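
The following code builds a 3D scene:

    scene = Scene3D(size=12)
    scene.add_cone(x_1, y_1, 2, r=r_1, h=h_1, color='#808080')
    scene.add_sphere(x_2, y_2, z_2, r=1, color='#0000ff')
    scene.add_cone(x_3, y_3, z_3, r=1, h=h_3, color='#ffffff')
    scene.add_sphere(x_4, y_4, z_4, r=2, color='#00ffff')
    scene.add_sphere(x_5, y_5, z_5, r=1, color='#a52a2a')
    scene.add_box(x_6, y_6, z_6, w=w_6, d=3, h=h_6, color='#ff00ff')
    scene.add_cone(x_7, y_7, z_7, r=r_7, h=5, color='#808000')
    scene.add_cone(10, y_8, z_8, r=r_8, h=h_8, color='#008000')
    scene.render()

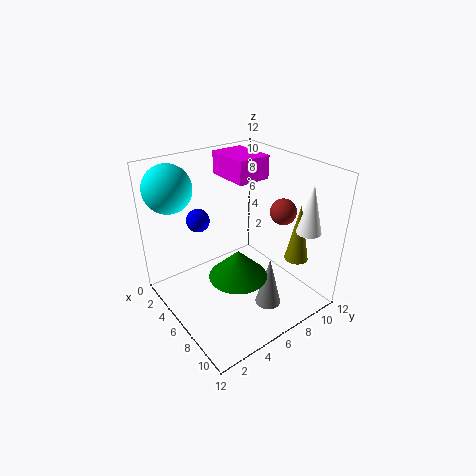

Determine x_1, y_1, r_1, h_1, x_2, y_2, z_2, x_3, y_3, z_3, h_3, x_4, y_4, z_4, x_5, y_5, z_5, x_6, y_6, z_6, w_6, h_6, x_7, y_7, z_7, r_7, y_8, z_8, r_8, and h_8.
x_1 = 10
y_1 = 6
r_1 = 1
h_1 = 4
x_2 = 3
y_2 = 4
z_2 = 7
x_3 = 10
y_3 = 10
z_3 = 7
h_3 = 4
x_4 = 2
y_4 = 2
z_4 = 10
x_5 = 9
y_5 = 8
z_5 = 9
x_6 = 1
y_6 = 7
z_6 = 10
w_6 = 4
h_6 = 2
x_7 = 9
y_7 = 10
z_7 = 4
r_7 = 1
y_8 = 3
z_8 = 6
r_8 = 2
h_8 = 2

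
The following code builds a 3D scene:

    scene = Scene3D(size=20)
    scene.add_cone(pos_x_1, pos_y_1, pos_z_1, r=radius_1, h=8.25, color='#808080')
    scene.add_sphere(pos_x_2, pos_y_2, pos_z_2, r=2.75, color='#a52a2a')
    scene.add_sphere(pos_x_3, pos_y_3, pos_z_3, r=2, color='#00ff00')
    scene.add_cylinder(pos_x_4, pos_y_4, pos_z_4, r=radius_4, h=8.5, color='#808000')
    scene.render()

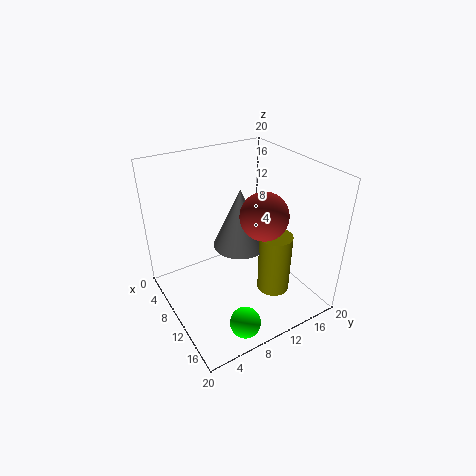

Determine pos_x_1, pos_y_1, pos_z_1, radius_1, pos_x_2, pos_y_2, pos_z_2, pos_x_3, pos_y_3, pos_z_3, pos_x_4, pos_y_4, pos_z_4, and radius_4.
pos_x_1 = 9.75
pos_y_1 = 10.5
pos_z_1 = 8.75
radius_1 = 3.75
pos_x_2 = 16.75
pos_y_2 = 9.25
pos_z_2 = 16.75
pos_x_3 = 17.5
pos_y_3 = 6.5
pos_z_3 = 2.25
pos_x_4 = 14
pos_y_4 = 13.5
pos_z_4 = 2.75
radius_4 = 2.25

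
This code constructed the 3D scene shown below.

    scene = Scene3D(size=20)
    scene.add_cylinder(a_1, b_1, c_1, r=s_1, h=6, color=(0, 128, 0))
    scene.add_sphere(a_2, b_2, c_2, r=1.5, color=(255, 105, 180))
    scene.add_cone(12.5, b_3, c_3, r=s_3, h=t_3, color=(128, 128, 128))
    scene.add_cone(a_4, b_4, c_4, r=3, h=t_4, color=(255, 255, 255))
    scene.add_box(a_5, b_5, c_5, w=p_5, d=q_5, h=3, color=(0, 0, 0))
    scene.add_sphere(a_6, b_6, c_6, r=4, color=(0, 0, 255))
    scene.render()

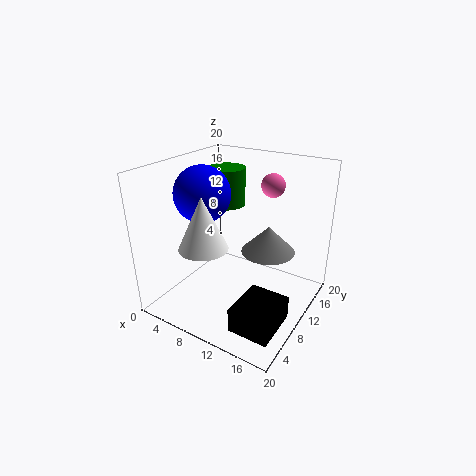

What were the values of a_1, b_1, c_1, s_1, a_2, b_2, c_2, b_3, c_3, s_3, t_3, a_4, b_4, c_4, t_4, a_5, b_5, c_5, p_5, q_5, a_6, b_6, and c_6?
a_1 = 3.5
b_1 = 17
c_1 = 11.5
s_1 = 3
a_2 = 14.5
b_2 = 11
c_2 = 18
b_3 = 14.5
c_3 = 6.5
s_3 = 4
t_3 = 4
a_4 = 9.5
b_4 = 3
c_4 = 11.5
t_4 = 6.5
a_5 = 14.5
b_5 = 0.5
c_5 = 3
p_5 = 5
q_5 = 6
a_6 = 4.5
b_6 = 9.5
c_6 = 15.5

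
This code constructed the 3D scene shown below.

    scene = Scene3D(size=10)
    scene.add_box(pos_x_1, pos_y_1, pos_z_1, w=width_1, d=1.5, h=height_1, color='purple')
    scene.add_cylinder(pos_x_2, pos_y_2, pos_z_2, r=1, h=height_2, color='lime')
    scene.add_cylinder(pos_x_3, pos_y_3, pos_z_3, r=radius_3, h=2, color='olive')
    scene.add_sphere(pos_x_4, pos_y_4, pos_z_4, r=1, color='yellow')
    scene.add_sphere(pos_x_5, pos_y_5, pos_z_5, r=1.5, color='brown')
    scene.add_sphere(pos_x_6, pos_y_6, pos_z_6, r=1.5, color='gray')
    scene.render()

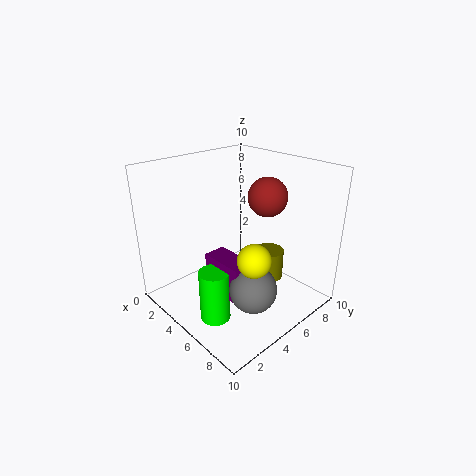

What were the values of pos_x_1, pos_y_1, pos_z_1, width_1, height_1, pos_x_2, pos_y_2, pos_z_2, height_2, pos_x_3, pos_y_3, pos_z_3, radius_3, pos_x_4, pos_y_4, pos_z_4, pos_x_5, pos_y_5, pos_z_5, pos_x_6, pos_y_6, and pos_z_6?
pos_x_1 = 4.5, pos_y_1 = 2.5, pos_z_1 = 2, width_1 = 3, height_1 = 2.5, pos_x_2 = 6, pos_y_2 = 2, pos_z_2 = 0.5, height_2 = 3.5, pos_x_3 = 7, pos_y_3 = 6, pos_z_3 = 2.5, radius_3 = 1, pos_x_4 = 8.5, pos_y_4 = 3, pos_z_4 = 5.5, pos_x_5 = 4.5, pos_y_5 = 8.5, pos_z_5 = 7, pos_x_6 = 8, pos_y_6 = 3.5, pos_z_6 = 3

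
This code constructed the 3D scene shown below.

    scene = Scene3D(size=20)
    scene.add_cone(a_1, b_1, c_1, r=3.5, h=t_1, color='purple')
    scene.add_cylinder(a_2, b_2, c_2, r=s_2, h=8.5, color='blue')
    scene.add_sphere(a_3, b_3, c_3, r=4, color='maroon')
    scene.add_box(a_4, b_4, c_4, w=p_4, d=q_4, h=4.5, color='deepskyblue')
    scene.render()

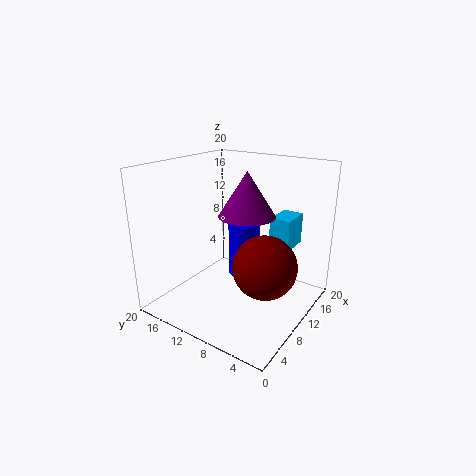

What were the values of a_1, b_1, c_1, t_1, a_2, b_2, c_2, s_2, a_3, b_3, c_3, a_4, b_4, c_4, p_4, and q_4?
a_1 = 7.5, b_1 = 7, c_1 = 14.5, t_1 = 5.5, a_2 = 15.5, b_2 = 12.5, c_2 = 1.5, s_2 = 2.5, a_3 = 7, b_3 = 4, c_3 = 8.5, a_4 = 13.5, b_4 = 4, c_4 = 8, p_4 = 4.5, q_4 = 3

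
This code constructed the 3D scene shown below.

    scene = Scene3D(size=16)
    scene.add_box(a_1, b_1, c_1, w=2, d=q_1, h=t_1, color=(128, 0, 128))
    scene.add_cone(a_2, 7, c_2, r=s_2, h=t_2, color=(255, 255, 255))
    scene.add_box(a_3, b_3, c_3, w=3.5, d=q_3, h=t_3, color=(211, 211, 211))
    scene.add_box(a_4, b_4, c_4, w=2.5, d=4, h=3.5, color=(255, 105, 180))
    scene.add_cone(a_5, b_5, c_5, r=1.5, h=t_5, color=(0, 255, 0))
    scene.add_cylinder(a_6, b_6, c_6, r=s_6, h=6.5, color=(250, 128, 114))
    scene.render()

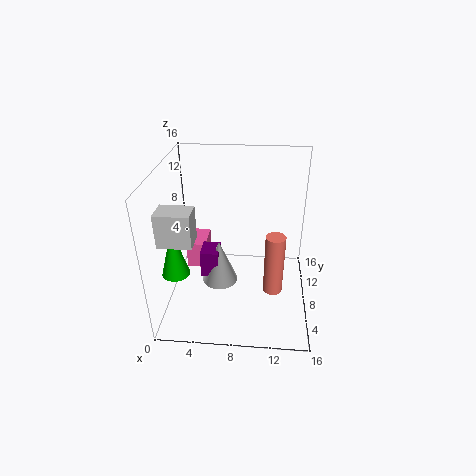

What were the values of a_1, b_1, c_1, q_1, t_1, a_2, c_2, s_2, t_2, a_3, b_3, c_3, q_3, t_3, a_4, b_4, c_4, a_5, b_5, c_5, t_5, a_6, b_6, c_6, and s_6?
a_1 = 4, b_1 = 6, c_1 = 4, q_1 = 2.5, t_1 = 3, a_2 = 6, c_2 = 3, s_2 = 2, t_2 = 5, a_3 = 0.5, b_3 = 3, c_3 = 9.5, q_3 = 2.5, t_3 = 3.5, a_4 = 1, b_4 = 11.5, c_4 = 1, a_5 = 1.5, b_5 = 5, c_5 = 5, t_5 = 5.5, a_6 = 12, b_6 = 4.5, c_6 = 4, s_6 = 1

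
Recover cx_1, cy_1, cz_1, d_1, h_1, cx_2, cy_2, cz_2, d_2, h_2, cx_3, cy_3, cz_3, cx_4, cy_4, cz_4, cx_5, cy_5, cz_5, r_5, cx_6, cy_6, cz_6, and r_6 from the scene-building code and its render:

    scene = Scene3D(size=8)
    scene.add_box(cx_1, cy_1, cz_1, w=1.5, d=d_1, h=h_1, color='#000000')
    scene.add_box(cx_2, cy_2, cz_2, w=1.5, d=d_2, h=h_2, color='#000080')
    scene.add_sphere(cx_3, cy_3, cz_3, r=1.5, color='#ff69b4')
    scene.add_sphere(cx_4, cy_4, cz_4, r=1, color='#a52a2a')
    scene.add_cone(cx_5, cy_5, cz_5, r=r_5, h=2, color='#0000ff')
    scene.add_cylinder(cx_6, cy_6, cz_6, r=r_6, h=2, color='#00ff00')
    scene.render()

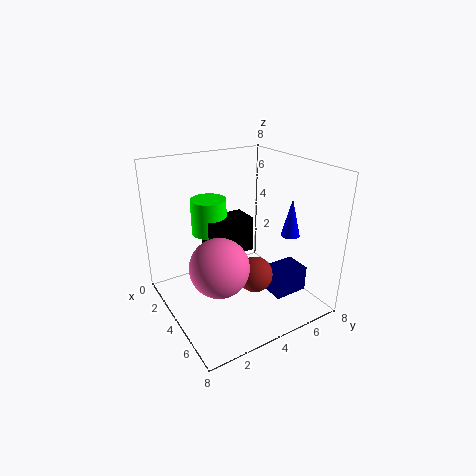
cx_1 = 2.5
cy_1 = 2.5
cz_1 = 3
d_1 = 2.5
h_1 = 2
cx_2 = 4.5
cy_2 = 5.5
cz_2 = 0.5
d_2 = 2
h_2 = 1.5
cx_3 = 5.5
cy_3 = 2
cz_3 = 3.5
cx_4 = 5
cy_4 = 4.5
cz_4 = 2
cx_5 = 6
cy_5 = 6
cz_5 = 4.5
r_5 = 0.5
cx_6 = 2.5
cy_6 = 3
cz_6 = 4
r_6 = 1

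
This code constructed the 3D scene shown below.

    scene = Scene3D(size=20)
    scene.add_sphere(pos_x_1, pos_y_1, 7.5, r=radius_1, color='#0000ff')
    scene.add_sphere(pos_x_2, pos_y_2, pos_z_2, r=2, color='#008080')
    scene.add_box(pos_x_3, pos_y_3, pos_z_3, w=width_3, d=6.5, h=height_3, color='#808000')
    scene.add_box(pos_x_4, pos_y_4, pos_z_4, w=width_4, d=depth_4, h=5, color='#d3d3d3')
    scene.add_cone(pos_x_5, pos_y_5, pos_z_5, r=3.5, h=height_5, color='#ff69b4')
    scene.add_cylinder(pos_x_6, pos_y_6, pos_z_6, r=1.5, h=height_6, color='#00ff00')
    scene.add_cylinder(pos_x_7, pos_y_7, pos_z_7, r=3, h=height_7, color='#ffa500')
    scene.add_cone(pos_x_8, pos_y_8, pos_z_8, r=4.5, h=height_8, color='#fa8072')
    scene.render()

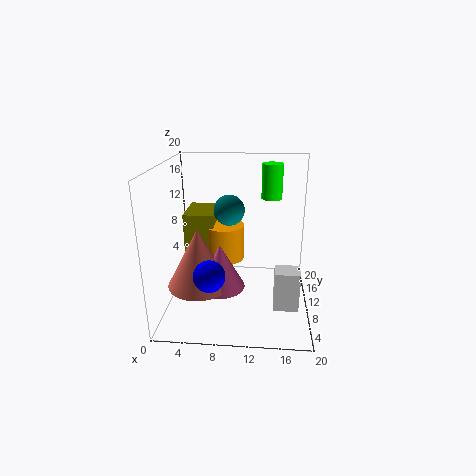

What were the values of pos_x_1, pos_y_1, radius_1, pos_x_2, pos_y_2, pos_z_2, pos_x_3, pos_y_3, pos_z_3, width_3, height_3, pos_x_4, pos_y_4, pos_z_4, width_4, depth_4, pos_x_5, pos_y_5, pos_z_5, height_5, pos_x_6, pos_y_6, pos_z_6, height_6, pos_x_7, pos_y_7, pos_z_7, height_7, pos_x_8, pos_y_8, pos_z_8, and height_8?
pos_x_1 = 7
pos_y_1 = 3.5
radius_1 = 2
pos_x_2 = 9
pos_y_2 = 8.5
pos_z_2 = 14.5
pos_x_3 = 1.5
pos_y_3 = 13
pos_z_3 = 5
width_3 = 4.5
height_3 = 7
pos_x_4 = 15
pos_y_4 = 2
pos_z_4 = 4
width_4 = 3
depth_4 = 2.5
pos_x_5 = 7.5
pos_y_5 = 9.5
pos_z_5 = 2.5
height_5 = 6.5
pos_x_6 = 14.5
pos_y_6 = 14.5
pos_z_6 = 14.5
height_6 = 5
pos_x_7 = 7.5
pos_y_7 = 15
pos_z_7 = 4.5
height_7 = 5.5
pos_x_8 = 4.5
pos_y_8 = 9
pos_z_8 = 3
height_8 = 8.5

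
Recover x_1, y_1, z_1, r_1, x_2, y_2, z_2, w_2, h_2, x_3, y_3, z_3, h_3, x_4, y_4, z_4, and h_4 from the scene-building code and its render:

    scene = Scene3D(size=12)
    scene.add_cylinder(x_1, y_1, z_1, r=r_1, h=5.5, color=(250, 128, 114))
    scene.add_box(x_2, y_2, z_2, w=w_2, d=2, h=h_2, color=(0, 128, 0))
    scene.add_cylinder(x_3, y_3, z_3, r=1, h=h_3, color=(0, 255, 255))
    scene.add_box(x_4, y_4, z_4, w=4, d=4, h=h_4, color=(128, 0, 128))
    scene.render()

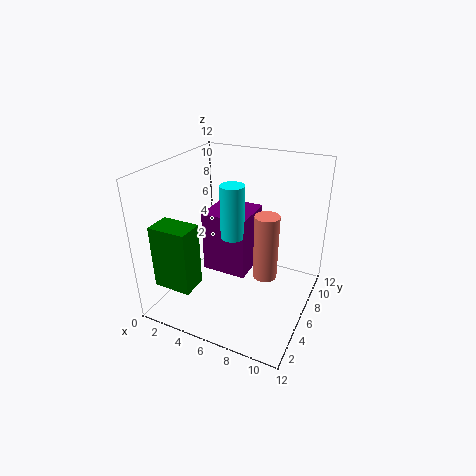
x_1 = 8.5
y_1 = 6
z_1 = 3
r_1 = 1
x_2 = 1.5
y_2 = 0.5
z_2 = 3.5
w_2 = 3
h_2 = 5
x_3 = 5.5
y_3 = 6
z_3 = 6
h_3 = 4.5
x_4 = 2.5
y_4 = 6
z_4 = 2
h_4 = 5.5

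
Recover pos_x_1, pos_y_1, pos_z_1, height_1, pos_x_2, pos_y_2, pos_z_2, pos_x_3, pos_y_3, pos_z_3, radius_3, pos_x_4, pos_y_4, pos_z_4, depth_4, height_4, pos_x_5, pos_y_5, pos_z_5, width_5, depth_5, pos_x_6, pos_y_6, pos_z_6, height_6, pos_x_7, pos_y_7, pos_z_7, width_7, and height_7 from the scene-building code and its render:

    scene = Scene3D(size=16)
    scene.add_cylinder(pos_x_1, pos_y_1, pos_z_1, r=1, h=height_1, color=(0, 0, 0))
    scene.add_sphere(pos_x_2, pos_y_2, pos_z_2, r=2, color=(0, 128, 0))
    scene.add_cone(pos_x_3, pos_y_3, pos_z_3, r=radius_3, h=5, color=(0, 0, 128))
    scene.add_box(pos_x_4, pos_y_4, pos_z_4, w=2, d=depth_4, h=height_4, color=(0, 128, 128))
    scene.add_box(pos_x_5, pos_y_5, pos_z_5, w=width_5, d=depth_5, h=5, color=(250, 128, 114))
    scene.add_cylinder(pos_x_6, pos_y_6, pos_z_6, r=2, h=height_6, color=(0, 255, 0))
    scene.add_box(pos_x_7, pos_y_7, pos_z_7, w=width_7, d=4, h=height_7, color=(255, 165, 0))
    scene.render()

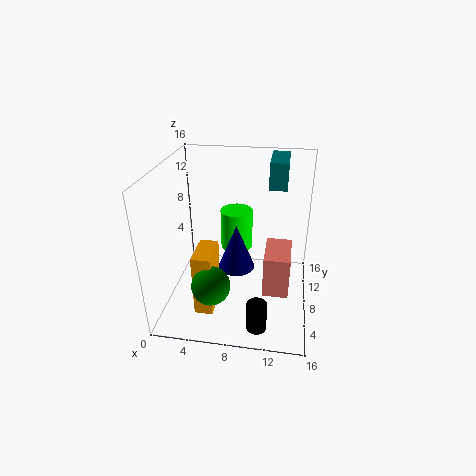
pos_x_1 = 11; pos_y_1 = 1; pos_z_1 = 2; height_1 = 3; pos_x_2 = 6; pos_y_2 = 3; pos_z_2 = 5; pos_x_3 = 8; pos_y_3 = 7; pos_z_3 = 5; radius_3 = 2; pos_x_4 = 11; pos_y_4 = 10; pos_z_4 = 13; depth_4 = 5; height_4 = 3; pos_x_5 = 11; pos_y_5 = 7; pos_z_5 = 1; width_5 = 3; depth_5 = 5; pos_x_6 = 7; pos_y_6 = 13; pos_z_6 = 4; height_6 = 5; pos_x_7 = 4; pos_y_7 = 3; pos_z_7 = 1; width_7 = 2; height_7 = 7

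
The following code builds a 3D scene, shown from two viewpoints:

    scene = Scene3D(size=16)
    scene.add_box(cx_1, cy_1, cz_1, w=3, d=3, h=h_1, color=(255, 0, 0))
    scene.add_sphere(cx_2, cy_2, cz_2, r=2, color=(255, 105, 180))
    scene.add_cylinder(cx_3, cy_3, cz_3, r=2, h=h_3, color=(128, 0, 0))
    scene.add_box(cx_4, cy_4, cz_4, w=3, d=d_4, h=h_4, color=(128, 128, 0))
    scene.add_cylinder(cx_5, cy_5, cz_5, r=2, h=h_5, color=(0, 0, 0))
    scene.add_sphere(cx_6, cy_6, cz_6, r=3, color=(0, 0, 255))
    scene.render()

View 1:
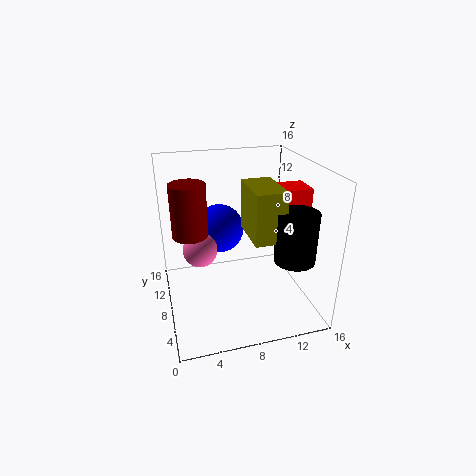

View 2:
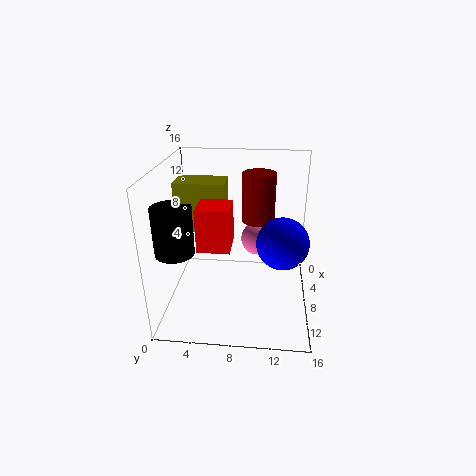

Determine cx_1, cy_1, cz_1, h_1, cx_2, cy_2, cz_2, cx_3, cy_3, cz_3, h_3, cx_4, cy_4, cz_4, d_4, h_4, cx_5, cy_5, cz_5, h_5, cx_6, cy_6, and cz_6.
cx_1 = 12
cy_1 = 5
cz_1 = 10
h_1 = 4
cx_2 = 4
cy_2 = 10
cz_2 = 6
cx_3 = 3
cy_3 = 10
cz_3 = 8
h_3 = 6
cx_4 = 8
cy_4 = 2
cz_4 = 10
d_4 = 5
h_4 = 5
cx_5 = 12
cy_5 = 2
cz_5 = 8
h_5 = 5
cx_6 = 7
cy_6 = 13
cz_6 = 7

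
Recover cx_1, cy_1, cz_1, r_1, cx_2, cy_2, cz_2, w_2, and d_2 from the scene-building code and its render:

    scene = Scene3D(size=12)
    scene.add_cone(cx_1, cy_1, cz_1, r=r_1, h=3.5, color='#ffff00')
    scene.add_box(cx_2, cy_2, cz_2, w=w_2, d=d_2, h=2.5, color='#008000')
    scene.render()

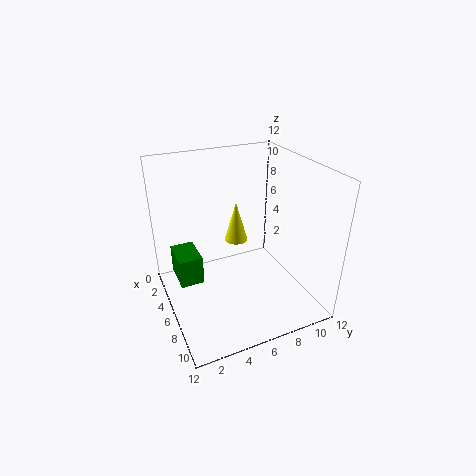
cx_1 = 4.5, cy_1 = 6.5, cz_1 = 5, r_1 = 1, cx_2 = 2.5, cy_2 = 1, cz_2 = 2, w_2 = 3, d_2 = 2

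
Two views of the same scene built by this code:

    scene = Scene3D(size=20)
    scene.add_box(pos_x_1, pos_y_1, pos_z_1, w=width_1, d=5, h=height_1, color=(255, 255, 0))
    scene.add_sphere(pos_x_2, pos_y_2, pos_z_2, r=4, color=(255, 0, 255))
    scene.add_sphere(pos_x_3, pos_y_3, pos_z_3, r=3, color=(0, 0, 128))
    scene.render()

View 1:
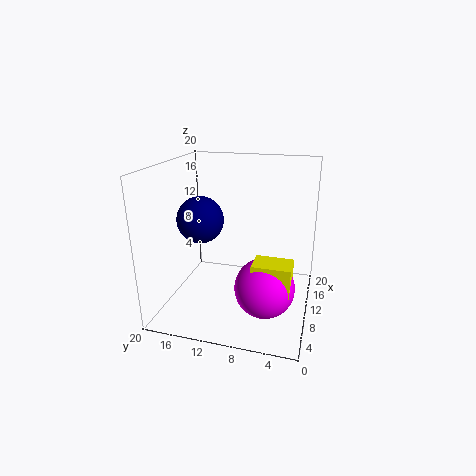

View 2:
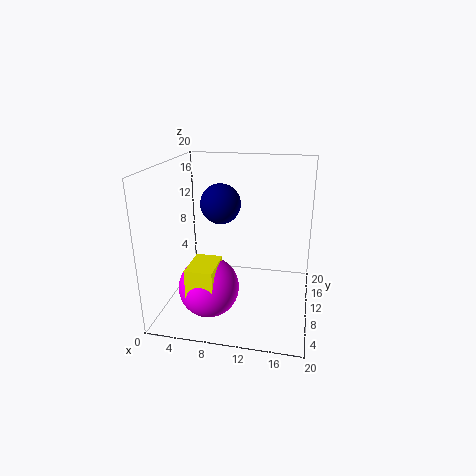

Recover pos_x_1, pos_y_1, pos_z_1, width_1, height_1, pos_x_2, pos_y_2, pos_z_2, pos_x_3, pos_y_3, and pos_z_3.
pos_x_1 = 5, pos_y_1 = 2, pos_z_1 = 4.5, width_1 = 3.5, height_1 = 4, pos_x_2 = 7, pos_y_2 = 5.5, pos_z_2 = 4.5, pos_x_3 = 6.5, pos_y_3 = 14, pos_z_3 = 13.5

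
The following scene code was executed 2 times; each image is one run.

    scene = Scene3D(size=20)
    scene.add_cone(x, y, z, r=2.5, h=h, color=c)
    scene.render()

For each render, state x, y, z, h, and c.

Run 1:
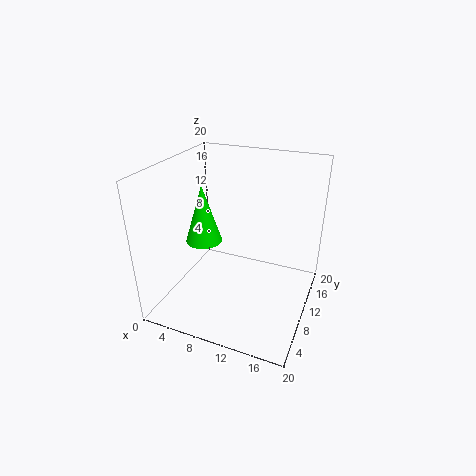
x = 5.5, y = 8.5, z = 9.5, h = 8, c = 'lime'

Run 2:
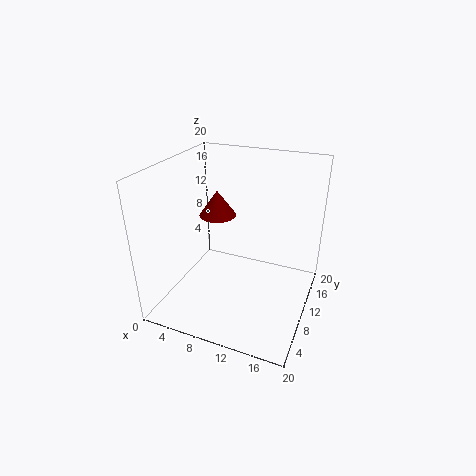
x = 7, y = 10, z = 13, h = 3.5, c = 'maroon'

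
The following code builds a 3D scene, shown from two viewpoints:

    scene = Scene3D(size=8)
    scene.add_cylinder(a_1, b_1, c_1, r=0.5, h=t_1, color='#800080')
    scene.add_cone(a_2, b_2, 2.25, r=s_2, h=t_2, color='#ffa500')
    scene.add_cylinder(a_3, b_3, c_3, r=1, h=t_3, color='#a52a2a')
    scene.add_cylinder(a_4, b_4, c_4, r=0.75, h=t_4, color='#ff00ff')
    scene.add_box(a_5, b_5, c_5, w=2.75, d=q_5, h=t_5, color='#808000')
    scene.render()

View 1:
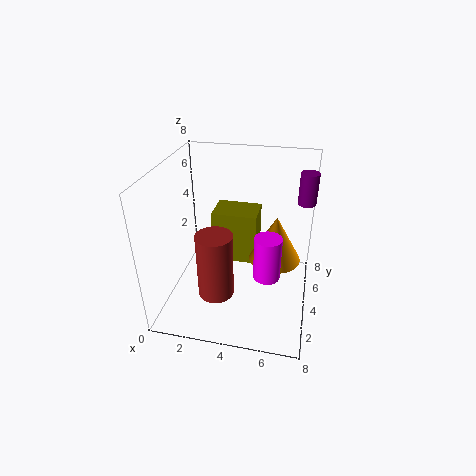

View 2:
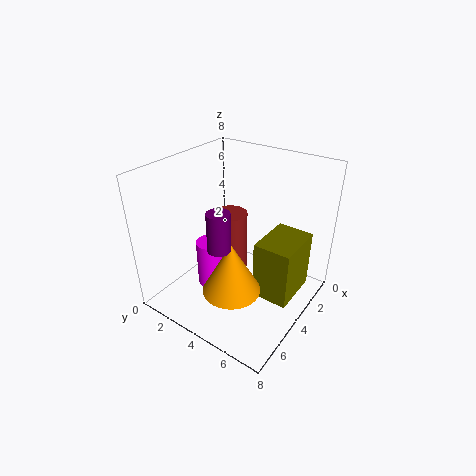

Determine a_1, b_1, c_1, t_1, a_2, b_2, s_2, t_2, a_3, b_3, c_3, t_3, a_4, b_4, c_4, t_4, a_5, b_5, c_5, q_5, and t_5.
a_1 = 7.5; b_1 = 5.5; c_1 = 5.75; t_1 = 1.75; a_2 = 6; b_2 = 5; s_2 = 1.5; t_2 = 2.75; a_3 = 3; b_3 = 2.75; c_3 = 1; t_3 = 3.75; a_4 = 5.75; b_4 = 3.5; c_4 = 2; t_4 = 2.5; a_5 = 2; b_5 = 5.5; c_5 = 1.25; q_5 = 2; t_5 = 3.25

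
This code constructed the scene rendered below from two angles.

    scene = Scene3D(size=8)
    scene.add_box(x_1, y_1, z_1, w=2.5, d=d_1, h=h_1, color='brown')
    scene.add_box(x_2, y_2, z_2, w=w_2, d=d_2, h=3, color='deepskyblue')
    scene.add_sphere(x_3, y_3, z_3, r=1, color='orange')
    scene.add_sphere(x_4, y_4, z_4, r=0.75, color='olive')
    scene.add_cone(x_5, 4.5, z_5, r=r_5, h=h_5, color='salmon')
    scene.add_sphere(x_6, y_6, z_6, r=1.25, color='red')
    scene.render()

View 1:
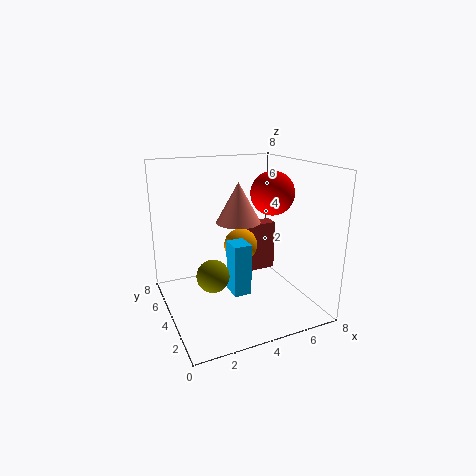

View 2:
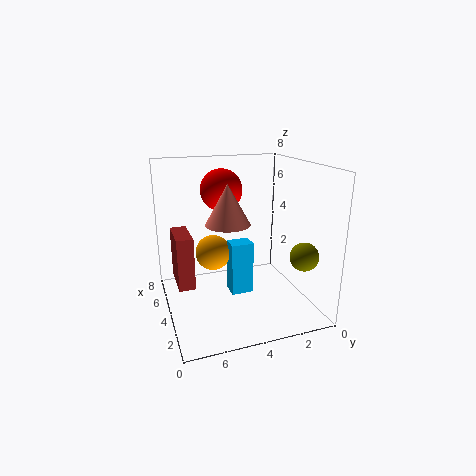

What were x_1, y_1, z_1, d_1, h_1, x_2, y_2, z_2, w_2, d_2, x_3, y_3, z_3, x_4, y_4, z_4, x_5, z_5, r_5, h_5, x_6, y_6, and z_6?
x_1 = 5.25; y_1 = 6.25; z_1 = 0.5; d_1 = 1; h_1 = 3.25; x_2 = 3.5; y_2 = 3.25; z_2 = 0.75; w_2 = 1; d_2 = 1.25; x_3 = 4.75; y_3 = 5.25; z_3 = 3; x_4 = 1.5; y_4 = 1.25; z_4 = 3.5; x_5 = 4.25; z_5 = 4.75; r_5 = 1.25; h_5 = 2.25; x_6 = 6.25; y_6 = 4.25; z_6 = 6.25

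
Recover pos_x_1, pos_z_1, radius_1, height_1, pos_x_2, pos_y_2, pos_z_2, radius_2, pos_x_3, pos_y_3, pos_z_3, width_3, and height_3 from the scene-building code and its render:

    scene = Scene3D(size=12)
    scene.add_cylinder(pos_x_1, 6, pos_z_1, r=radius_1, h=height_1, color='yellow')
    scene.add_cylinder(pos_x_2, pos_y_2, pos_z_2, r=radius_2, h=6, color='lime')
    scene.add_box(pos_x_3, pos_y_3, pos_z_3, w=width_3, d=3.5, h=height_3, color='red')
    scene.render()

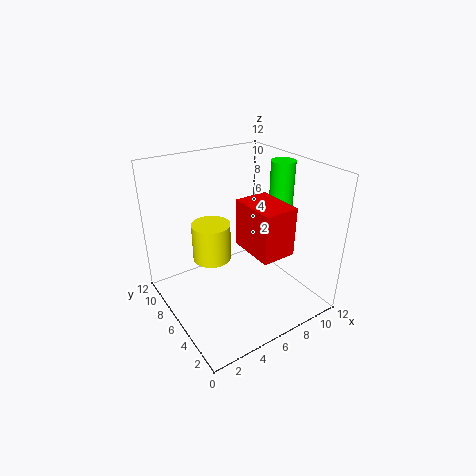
pos_x_1 = 3.5
pos_z_1 = 5
radius_1 = 1.5
height_1 = 3
pos_x_2 = 10
pos_y_2 = 5.5
pos_z_2 = 6
radius_2 = 1
pos_x_3 = 4.5
pos_y_3 = 0.5
pos_z_3 = 7
width_3 = 2.5
height_3 = 3.5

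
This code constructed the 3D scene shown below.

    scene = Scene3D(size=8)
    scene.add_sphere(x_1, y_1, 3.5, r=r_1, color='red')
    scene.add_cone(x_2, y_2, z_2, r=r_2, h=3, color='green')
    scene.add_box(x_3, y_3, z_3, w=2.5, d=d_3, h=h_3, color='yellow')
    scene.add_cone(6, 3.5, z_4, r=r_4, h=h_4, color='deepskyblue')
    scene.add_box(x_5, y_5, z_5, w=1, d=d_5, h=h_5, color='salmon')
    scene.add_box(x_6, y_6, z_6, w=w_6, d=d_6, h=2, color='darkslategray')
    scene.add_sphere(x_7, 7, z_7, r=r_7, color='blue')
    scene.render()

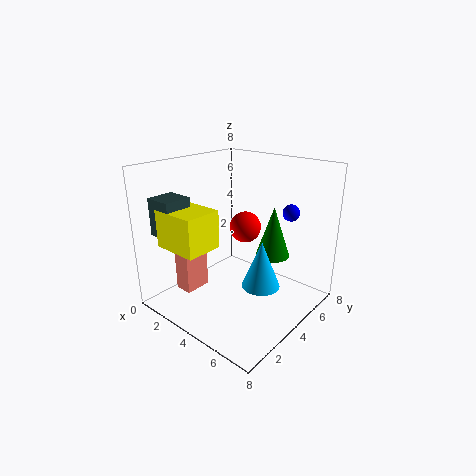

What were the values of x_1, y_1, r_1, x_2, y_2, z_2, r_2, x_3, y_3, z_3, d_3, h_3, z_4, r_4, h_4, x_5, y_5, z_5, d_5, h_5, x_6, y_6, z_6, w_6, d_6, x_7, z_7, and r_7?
x_1 = 2.5, y_1 = 6.5, r_1 = 1, x_2 = 5, y_2 = 6, z_2 = 2.5, r_2 = 1, x_3 = 1.5, y_3 = 0.5, z_3 = 4, d_3 = 2, h_3 = 2, z_4 = 2, r_4 = 1, h_4 = 2.5, x_5 = 1.5, y_5 = 1.5, z_5 = 1, d_5 = 1.5, h_5 = 3, x_6 = 1, y_6 = 0.5, z_6 = 4.5, w_6 = 1.5, d_6 = 1.5, x_7 = 5.5, z_7 = 5, r_7 = 0.5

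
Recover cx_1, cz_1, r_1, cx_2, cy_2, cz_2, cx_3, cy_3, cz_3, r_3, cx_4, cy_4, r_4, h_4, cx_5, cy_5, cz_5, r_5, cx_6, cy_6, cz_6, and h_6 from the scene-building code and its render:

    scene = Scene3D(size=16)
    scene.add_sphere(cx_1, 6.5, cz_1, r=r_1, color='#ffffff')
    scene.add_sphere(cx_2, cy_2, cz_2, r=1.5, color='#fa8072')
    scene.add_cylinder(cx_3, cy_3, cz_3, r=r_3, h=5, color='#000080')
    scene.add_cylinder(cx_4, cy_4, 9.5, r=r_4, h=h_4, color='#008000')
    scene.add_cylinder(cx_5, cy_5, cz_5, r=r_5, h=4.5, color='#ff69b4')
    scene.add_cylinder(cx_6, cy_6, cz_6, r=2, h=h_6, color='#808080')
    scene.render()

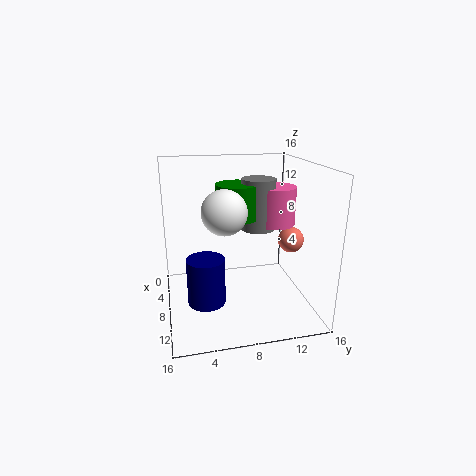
cx_1 = 8; cz_1 = 11; r_1 = 2.5; cx_2 = 7.5; cy_2 = 14.5; cz_2 = 7; cx_3 = 10.5; cy_3 = 4; cz_3 = 2; r_3 = 2; cx_4 = 5.5; cy_4 = 8.5; r_4 = 2.5; h_4 = 4; cx_5 = 5.5; cy_5 = 13; cz_5 = 8.5; r_5 = 2.5; cx_6 = 5.5; cy_6 = 11; cz_6 = 8; h_6 = 6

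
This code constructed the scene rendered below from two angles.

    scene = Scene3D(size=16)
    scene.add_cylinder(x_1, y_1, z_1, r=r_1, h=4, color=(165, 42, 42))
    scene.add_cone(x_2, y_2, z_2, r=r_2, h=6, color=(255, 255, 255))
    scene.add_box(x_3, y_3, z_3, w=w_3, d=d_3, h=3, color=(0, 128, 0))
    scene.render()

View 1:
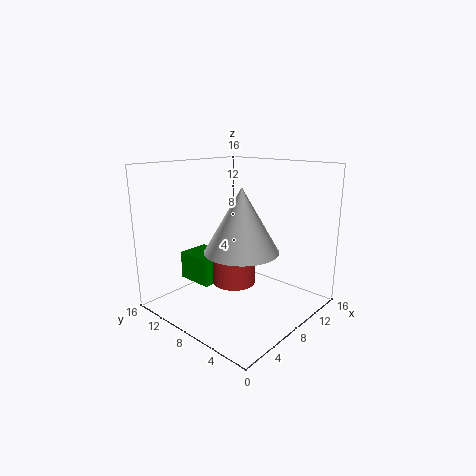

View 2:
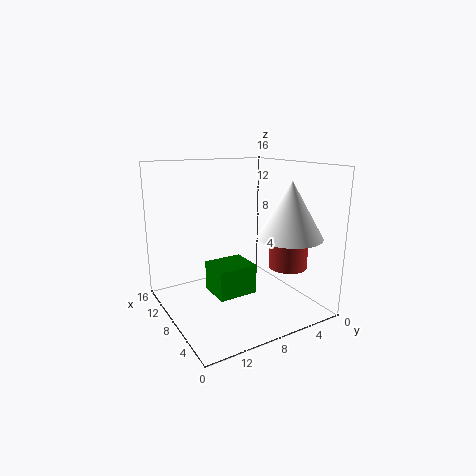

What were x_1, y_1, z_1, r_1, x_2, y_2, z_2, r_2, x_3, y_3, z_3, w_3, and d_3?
x_1 = 3.5
y_1 = 4.5
z_1 = 5.5
r_1 = 2
x_2 = 4
y_2 = 4
z_2 = 8.5
r_2 = 3.5
x_3 = 3.5
y_3 = 8.5
z_3 = 3.5
w_3 = 3.5
d_3 = 4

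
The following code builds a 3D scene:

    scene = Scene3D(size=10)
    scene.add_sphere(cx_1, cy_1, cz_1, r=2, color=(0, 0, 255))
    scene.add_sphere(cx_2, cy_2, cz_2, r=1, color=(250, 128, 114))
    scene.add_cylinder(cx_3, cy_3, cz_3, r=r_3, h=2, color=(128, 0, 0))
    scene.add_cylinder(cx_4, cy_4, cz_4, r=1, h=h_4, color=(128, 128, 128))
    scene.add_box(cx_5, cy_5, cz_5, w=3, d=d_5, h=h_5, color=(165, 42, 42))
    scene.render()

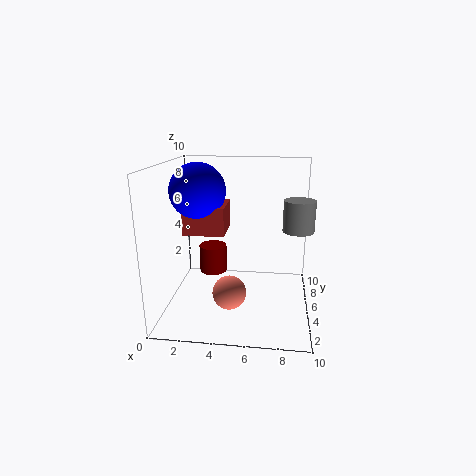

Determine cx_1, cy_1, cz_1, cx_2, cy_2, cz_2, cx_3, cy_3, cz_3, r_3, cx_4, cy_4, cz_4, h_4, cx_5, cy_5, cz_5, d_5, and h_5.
cx_1 = 2; cy_1 = 6; cz_1 = 8; cx_2 = 5; cy_2 = 1; cz_2 = 3; cx_3 = 3; cy_3 = 6; cz_3 = 2; r_3 = 1; cx_4 = 9; cy_4 = 4; cz_4 = 6; h_4 = 2; cx_5 = 1; cy_5 = 5; cz_5 = 5; d_5 = 3; h_5 = 2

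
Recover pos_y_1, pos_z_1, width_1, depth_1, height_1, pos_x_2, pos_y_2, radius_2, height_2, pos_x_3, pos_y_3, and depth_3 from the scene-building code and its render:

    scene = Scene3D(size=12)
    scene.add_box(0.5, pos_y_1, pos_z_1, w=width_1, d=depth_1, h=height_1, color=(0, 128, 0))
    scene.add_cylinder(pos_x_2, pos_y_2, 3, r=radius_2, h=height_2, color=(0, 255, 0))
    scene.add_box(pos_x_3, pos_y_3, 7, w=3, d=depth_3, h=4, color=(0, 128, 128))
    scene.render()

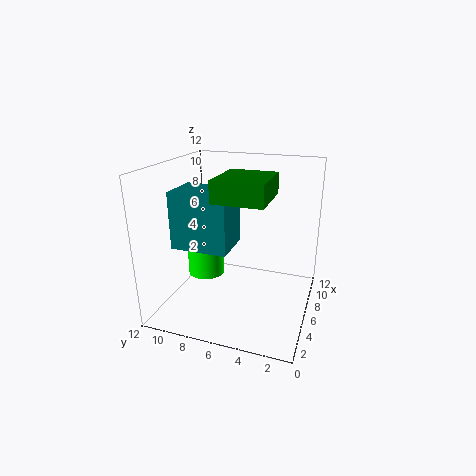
pos_y_1 = 2.5
pos_z_1 = 10.5
width_1 = 4
depth_1 = 3.5
height_1 = 1.5
pos_x_2 = 5
pos_y_2 = 8.5
radius_2 = 1.5
height_2 = 2.5
pos_x_3 = 0.5
pos_y_3 = 5
depth_3 = 4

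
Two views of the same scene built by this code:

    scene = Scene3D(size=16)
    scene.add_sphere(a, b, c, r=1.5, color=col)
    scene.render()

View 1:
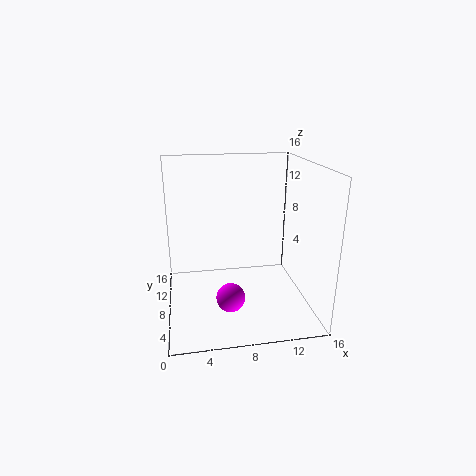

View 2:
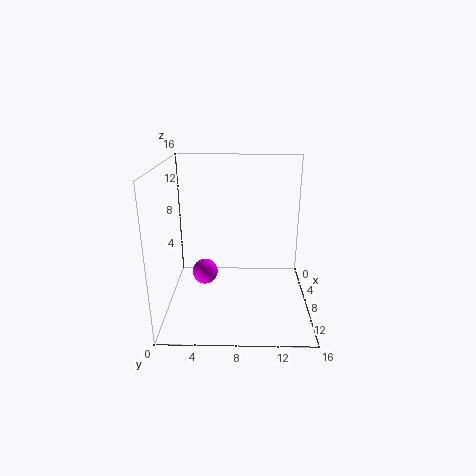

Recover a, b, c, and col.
a = 6.5
b = 4
c = 3
col = 'magenta'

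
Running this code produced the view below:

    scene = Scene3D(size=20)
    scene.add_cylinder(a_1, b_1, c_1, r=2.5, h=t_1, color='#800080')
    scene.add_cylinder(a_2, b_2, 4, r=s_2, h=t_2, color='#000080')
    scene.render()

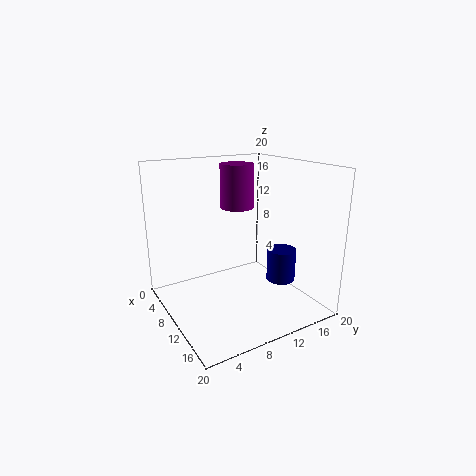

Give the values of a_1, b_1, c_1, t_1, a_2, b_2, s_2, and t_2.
a_1 = 5.5
b_1 = 12.5
c_1 = 13
t_1 = 6.5
a_2 = 13.5
b_2 = 15
s_2 = 2
t_2 = 4.5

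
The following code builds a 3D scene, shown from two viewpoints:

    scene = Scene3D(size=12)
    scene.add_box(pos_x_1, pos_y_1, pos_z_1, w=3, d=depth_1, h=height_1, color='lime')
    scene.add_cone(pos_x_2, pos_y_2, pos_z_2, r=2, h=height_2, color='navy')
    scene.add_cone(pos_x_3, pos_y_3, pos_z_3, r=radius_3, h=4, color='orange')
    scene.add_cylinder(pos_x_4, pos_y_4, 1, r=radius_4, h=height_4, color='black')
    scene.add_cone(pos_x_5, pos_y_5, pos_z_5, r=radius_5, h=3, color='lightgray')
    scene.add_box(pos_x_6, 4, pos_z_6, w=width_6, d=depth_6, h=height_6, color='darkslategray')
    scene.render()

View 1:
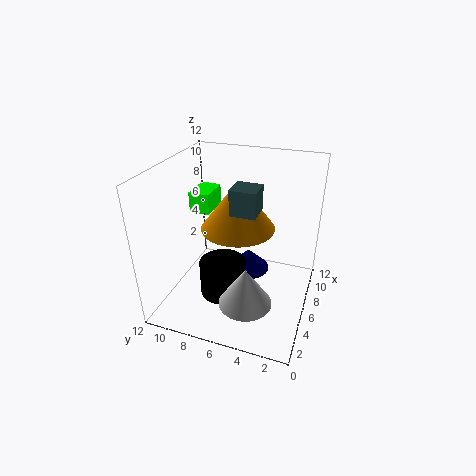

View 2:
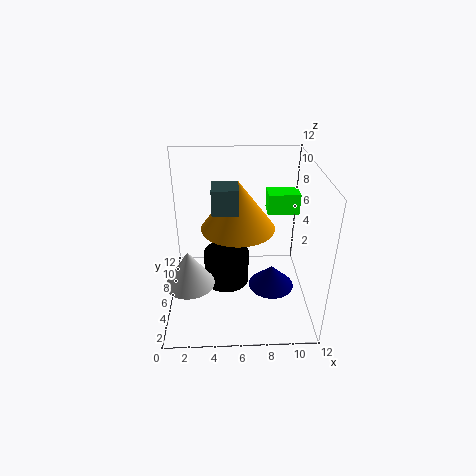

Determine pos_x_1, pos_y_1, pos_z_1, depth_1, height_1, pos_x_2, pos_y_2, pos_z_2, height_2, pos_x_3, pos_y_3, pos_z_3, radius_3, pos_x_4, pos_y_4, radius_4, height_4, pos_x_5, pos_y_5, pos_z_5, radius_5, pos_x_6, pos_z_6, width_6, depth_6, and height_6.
pos_x_1 = 9; pos_y_1 = 10; pos_z_1 = 6; depth_1 = 2; height_1 = 2; pos_x_2 = 9; pos_y_2 = 6; pos_z_2 = 1; height_2 = 2; pos_x_3 = 6; pos_y_3 = 6; pos_z_3 = 7; radius_3 = 3; pos_x_4 = 5; pos_y_4 = 7; radius_4 = 2; height_4 = 3; pos_x_5 = 2; pos_y_5 = 4; pos_z_5 = 3; radius_5 = 2; pos_x_6 = 4; pos_z_6 = 9; width_6 = 2; depth_6 = 2; height_6 = 2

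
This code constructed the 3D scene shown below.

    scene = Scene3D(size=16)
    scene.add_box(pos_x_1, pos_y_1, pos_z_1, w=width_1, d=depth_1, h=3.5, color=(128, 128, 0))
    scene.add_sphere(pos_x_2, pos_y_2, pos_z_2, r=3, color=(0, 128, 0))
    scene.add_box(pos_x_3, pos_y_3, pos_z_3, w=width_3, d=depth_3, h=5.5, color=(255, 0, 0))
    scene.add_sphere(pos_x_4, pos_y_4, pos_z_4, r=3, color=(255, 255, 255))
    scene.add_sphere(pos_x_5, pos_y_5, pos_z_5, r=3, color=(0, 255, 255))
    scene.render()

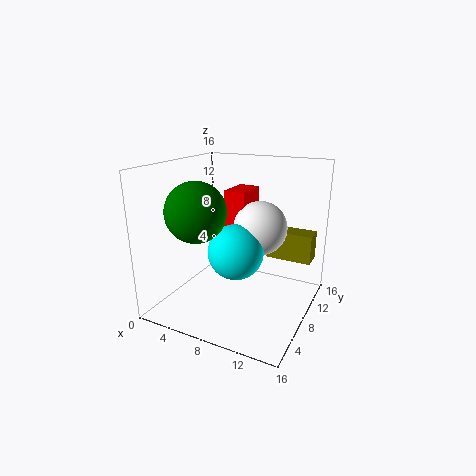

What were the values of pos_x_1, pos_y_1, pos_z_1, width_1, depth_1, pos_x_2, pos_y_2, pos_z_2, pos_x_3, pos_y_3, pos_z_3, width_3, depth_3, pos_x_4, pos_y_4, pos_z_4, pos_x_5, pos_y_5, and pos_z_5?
pos_x_1 = 9.5, pos_y_1 = 13, pos_z_1 = 4, width_1 = 5.5, depth_1 = 2.5, pos_x_2 = 6, pos_y_2 = 3, pos_z_2 = 12, pos_x_3 = 6, pos_y_3 = 8.5, pos_z_3 = 7.5, width_3 = 2.5, depth_3 = 4, pos_x_4 = 10, pos_y_4 = 9.5, pos_z_4 = 9, pos_x_5 = 8.5, pos_y_5 = 6.5, pos_z_5 = 7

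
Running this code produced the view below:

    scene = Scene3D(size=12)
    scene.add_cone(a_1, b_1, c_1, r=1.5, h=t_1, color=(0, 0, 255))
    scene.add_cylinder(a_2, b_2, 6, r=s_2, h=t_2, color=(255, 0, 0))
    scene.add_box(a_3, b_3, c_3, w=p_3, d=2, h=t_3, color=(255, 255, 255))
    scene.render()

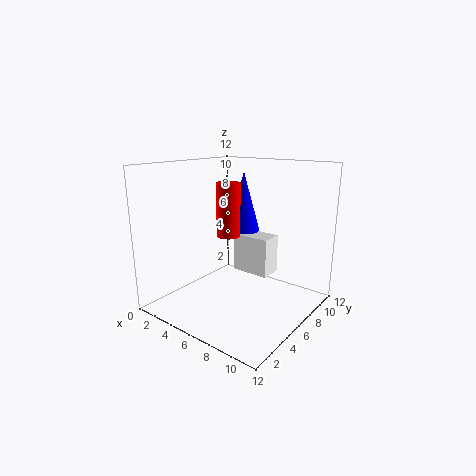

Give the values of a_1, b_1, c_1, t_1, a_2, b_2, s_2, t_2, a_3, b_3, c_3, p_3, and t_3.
a_1 = 4, b_1 = 9.5, c_1 = 5.5, t_1 = 5.5, a_2 = 5, b_2 = 6, s_2 = 1, t_2 = 4.5, a_3 = 4, b_3 = 8, c_3 = 2, p_3 = 3.5, t_3 = 3.5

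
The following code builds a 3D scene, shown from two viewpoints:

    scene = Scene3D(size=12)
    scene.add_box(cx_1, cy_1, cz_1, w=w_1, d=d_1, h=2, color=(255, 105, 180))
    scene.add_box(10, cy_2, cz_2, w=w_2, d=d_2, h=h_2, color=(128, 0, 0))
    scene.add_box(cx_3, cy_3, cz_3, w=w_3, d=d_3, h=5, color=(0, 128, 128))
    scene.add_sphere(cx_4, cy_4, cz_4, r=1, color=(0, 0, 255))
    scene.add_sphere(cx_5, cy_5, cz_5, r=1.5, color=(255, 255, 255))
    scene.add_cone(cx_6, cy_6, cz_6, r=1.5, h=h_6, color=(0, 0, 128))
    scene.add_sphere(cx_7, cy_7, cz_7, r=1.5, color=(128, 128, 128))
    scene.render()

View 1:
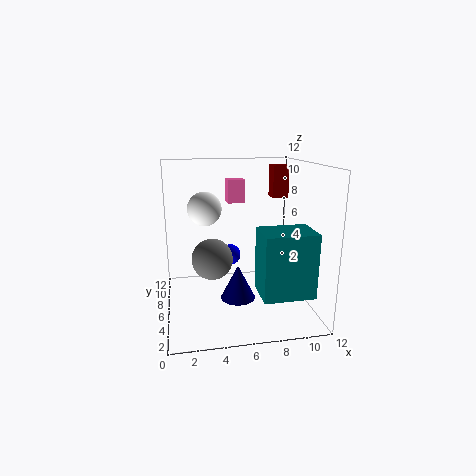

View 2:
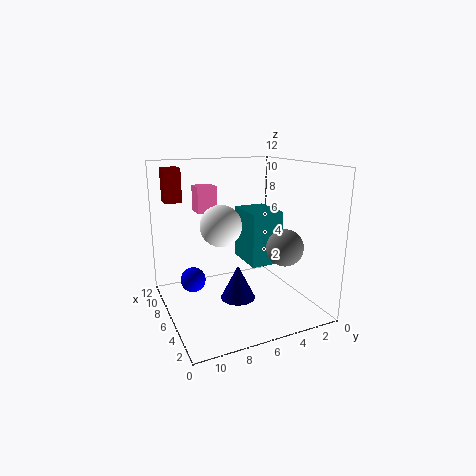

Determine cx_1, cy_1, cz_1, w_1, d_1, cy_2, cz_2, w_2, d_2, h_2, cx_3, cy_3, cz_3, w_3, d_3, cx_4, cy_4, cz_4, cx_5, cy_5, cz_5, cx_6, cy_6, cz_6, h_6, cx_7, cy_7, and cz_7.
cx_1 = 5.5
cy_1 = 8
cz_1 = 8.5
w_1 = 1.5
d_1 = 1.5
cy_2 = 9.5
cz_2 = 8.5
w_2 = 1.5
d_2 = 1.5
h_2 = 3
cx_3 = 7
cy_3 = 1
cz_3 = 2.5
w_3 = 4
d_3 = 3
cx_4 = 6
cy_4 = 10
cz_4 = 3
cx_5 = 3.5
cy_5 = 8.5
cz_5 = 8
cx_6 = 6
cy_6 = 6
cz_6 = 0.5
h_6 = 3
cx_7 = 3.5
cy_7 = 3
cz_7 = 5.5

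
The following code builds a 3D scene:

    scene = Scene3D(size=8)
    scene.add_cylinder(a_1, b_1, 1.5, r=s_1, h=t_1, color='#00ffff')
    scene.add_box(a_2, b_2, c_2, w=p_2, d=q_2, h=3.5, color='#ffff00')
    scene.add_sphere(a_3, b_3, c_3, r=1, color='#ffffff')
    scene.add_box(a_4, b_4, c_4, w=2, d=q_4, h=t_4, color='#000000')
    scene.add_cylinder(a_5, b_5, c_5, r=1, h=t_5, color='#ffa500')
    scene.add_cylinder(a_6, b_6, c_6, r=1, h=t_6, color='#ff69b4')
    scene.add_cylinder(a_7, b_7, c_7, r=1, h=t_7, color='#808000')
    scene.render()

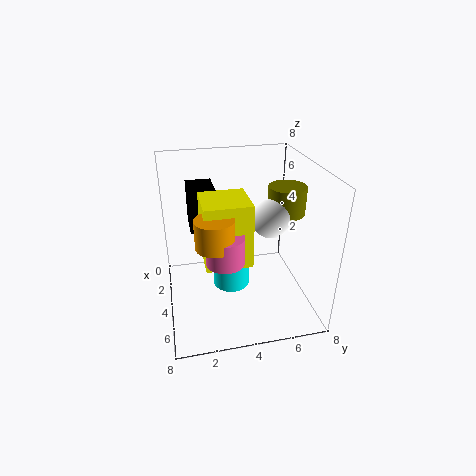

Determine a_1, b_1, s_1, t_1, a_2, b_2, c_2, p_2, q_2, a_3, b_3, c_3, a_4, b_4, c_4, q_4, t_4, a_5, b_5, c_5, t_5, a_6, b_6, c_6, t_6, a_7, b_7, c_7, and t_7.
a_1 = 4.5; b_1 = 3.5; s_1 = 1; t_1 = 1.5; a_2 = 3; b_2 = 2; c_2 = 3; p_2 = 2.5; q_2 = 2.5; a_3 = 5; b_3 = 5.5; c_3 = 5.5; a_4 = 1; b_4 = 1.5; c_4 = 4; q_4 = 1.5; t_4 = 2.5; a_5 = 5.5; b_5 = 2.5; c_5 = 4.5; t_5 = 1.5; a_6 = 5.5; b_6 = 3; c_6 = 3.5; t_6 = 1.5; a_7 = 4.5; b_7 = 6.5; c_7 = 5.5; t_7 = 1.5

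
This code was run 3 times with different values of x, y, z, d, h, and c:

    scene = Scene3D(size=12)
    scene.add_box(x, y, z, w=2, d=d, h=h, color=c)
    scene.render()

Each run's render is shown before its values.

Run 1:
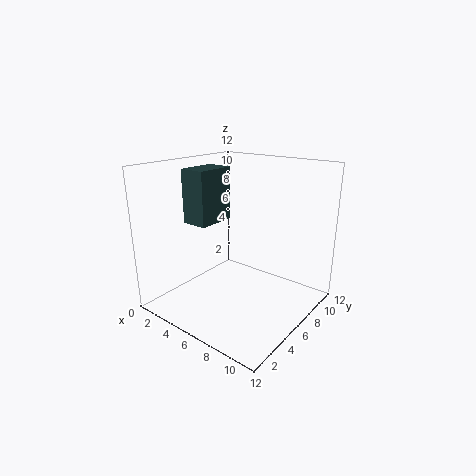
x = 4; y = 2; z = 8; d = 3; h = 4; c = 'darkslategray'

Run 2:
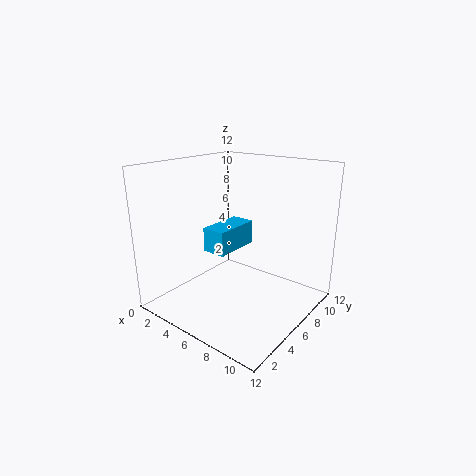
x = 4; y = 4; z = 5; d = 4; h = 2; c = 'deepskyblue'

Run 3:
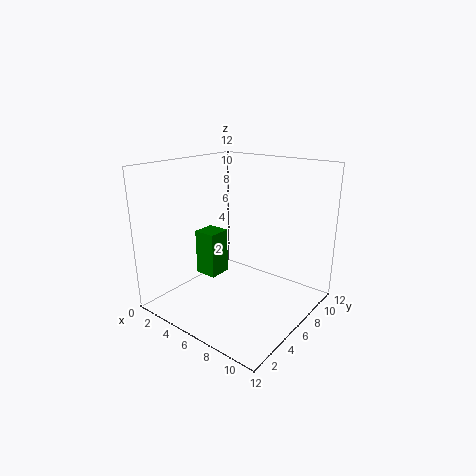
x = 2; y = 5; z = 2; d = 2; h = 4; c = 'green'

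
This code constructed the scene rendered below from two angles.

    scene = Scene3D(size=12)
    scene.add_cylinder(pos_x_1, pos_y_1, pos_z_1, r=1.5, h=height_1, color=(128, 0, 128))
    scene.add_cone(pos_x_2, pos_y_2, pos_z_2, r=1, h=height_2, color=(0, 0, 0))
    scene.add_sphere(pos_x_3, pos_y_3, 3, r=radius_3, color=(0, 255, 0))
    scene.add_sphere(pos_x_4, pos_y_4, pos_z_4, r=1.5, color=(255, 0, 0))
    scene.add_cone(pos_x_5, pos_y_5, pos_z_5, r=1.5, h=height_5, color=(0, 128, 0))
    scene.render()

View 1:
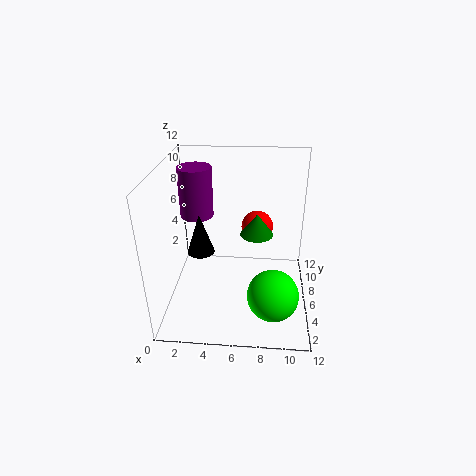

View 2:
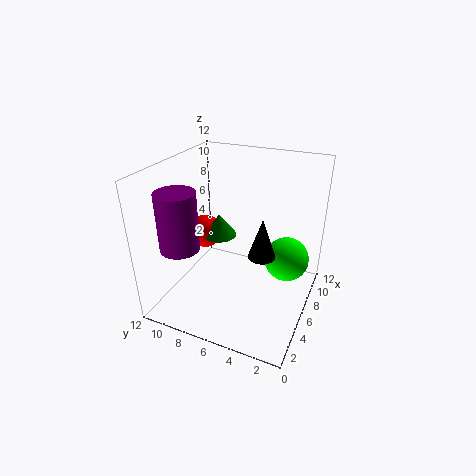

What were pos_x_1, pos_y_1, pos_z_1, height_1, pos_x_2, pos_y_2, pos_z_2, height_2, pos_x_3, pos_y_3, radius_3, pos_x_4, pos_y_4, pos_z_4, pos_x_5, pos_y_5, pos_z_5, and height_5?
pos_x_1 = 2, pos_y_1 = 9, pos_z_1 = 6.5, height_1 = 4.5, pos_x_2 = 3.5, pos_y_2 = 3, pos_z_2 = 6.5, height_2 = 3, pos_x_3 = 9, pos_y_3 = 2.5, radius_3 = 2, pos_x_4 = 7.5, pos_y_4 = 10, pos_z_4 = 5, pos_x_5 = 7.5, pos_y_5 = 8.5, pos_z_5 = 5, height_5 = 2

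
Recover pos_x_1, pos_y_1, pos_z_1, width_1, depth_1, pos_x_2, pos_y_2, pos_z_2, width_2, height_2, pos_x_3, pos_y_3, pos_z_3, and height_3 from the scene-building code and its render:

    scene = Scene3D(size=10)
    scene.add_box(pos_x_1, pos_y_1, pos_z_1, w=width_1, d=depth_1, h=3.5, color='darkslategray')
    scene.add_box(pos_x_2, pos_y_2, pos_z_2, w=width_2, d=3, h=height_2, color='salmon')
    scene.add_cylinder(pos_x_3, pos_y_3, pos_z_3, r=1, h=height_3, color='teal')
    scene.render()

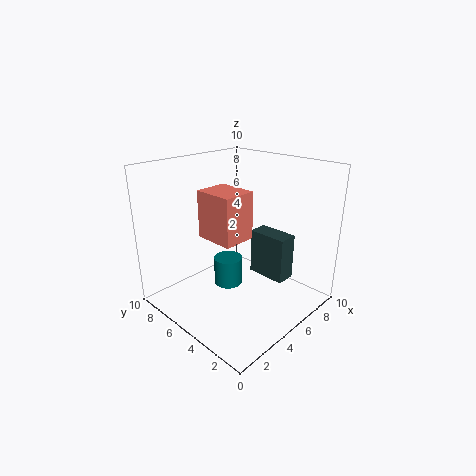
pos_x_1 = 7.5; pos_y_1 = 3; pos_z_1 = 1; width_1 = 1.5; depth_1 = 3; pos_x_2 = 4; pos_y_2 = 5; pos_z_2 = 4.5; width_2 = 2.5; height_2 = 3.5; pos_x_3 = 4.5; pos_y_3 = 5.5; pos_z_3 = 1.5; height_3 = 2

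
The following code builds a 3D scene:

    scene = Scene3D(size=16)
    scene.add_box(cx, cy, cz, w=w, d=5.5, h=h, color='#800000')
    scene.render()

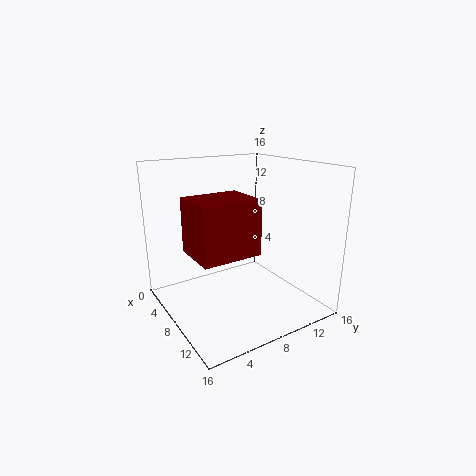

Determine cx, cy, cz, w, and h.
cx = 10.5
cy = 0.5
cz = 9
w = 4.5
h = 5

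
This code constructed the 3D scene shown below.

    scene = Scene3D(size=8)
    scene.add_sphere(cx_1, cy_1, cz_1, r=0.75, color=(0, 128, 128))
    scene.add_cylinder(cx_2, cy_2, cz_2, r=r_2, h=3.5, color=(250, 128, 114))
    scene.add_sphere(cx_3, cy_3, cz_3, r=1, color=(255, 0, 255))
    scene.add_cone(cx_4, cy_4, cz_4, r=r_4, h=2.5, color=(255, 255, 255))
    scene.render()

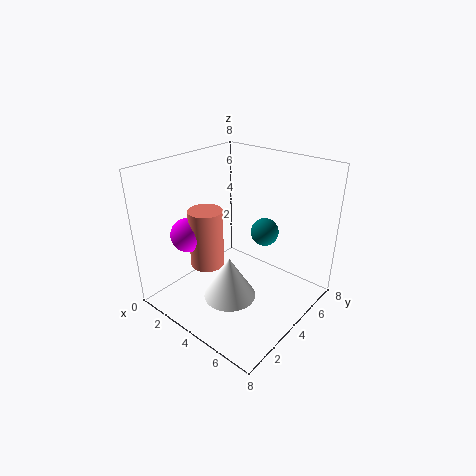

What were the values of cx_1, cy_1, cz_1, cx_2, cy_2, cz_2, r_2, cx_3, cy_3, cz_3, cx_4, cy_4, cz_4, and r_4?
cx_1 = 5.25; cy_1 = 4.75; cz_1 = 4.5; cx_2 = 2; cy_2 = 3.5; cz_2 = 1.75; r_2 = 1; cx_3 = 1.25; cy_3 = 2.75; cz_3 = 3.75; cx_4 = 4; cy_4 = 3.25; cz_4 = 0.5; r_4 = 1.5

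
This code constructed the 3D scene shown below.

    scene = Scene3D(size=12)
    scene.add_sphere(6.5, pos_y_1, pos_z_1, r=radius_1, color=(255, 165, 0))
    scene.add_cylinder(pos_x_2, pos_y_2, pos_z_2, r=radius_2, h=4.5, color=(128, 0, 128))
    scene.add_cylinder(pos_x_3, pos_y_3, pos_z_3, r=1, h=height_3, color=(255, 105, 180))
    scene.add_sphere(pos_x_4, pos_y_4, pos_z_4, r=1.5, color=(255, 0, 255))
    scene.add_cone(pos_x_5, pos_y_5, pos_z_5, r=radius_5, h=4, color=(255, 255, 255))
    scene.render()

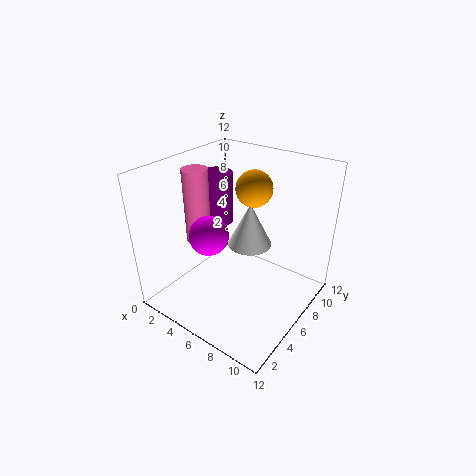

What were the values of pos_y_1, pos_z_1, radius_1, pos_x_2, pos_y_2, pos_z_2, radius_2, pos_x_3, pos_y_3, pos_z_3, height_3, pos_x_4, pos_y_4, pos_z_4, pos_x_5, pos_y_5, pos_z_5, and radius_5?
pos_y_1 = 7.5, pos_z_1 = 10, radius_1 = 1.5, pos_x_2 = 2.5, pos_y_2 = 7.5, pos_z_2 = 6, radius_2 = 1.5, pos_x_3 = 3.5, pos_y_3 = 4, pos_z_3 = 6, height_3 = 6, pos_x_4 = 5.5, pos_y_4 = 3, pos_z_4 = 7.5, pos_x_5 = 5.5, pos_y_5 = 8.5, pos_z_5 = 4, radius_5 = 2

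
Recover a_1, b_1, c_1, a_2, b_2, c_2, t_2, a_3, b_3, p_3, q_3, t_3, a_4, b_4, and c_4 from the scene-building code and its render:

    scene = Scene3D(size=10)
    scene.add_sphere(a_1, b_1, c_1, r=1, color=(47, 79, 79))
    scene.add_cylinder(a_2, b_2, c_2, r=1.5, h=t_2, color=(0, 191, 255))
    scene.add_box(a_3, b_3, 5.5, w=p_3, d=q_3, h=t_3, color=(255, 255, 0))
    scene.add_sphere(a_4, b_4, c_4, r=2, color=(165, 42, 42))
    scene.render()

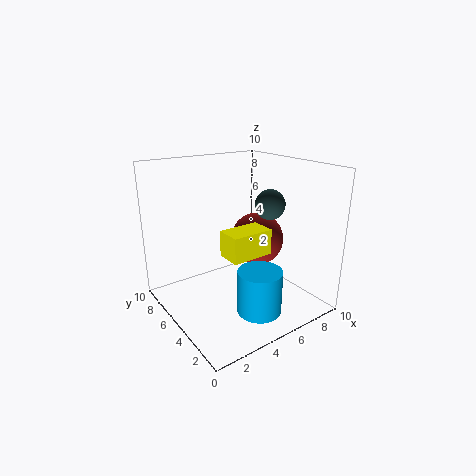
a_1 = 6.5, b_1 = 3.5, c_1 = 7.5, a_2 = 5, b_2 = 2.5, c_2 = 0.5, t_2 = 3, a_3 = 2, b_3 = 1, p_3 = 2.5, q_3 = 1.5, t_3 = 1.5, a_4 = 7.5, b_4 = 6, c_4 = 4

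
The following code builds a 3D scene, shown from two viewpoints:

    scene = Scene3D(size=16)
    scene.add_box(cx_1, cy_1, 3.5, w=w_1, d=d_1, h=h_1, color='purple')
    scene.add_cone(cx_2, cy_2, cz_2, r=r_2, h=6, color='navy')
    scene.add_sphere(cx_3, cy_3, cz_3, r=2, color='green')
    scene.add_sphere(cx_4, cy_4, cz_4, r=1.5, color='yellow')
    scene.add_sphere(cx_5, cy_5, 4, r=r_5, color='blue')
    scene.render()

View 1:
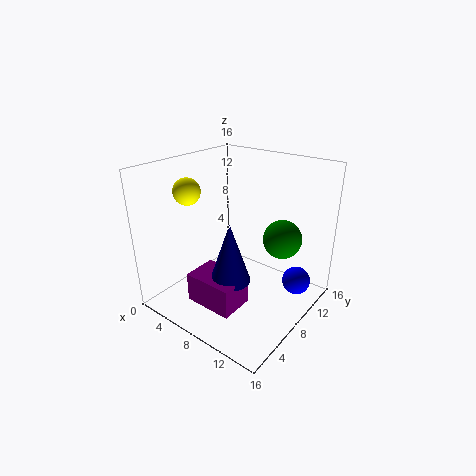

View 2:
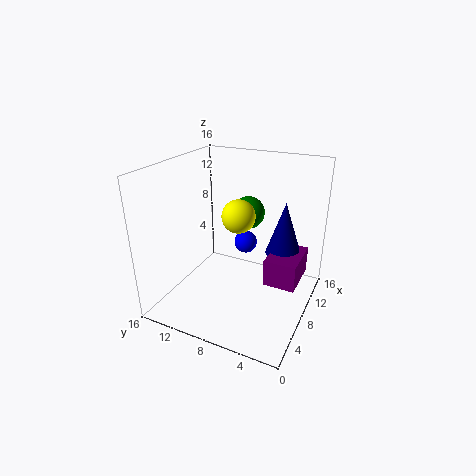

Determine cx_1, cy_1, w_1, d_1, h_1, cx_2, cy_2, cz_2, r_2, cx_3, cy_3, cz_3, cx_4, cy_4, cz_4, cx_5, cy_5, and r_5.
cx_1 = 7
cy_1 = 1
w_1 = 5
d_1 = 3.5
h_1 = 3
cx_2 = 10.5
cy_2 = 3.5
cz_2 = 6
r_2 = 2
cx_3 = 13
cy_3 = 9
cz_3 = 9
cx_4 = 3
cy_4 = 5.5
cz_4 = 13
cx_5 = 14.5
cy_5 = 10
r_5 = 1.5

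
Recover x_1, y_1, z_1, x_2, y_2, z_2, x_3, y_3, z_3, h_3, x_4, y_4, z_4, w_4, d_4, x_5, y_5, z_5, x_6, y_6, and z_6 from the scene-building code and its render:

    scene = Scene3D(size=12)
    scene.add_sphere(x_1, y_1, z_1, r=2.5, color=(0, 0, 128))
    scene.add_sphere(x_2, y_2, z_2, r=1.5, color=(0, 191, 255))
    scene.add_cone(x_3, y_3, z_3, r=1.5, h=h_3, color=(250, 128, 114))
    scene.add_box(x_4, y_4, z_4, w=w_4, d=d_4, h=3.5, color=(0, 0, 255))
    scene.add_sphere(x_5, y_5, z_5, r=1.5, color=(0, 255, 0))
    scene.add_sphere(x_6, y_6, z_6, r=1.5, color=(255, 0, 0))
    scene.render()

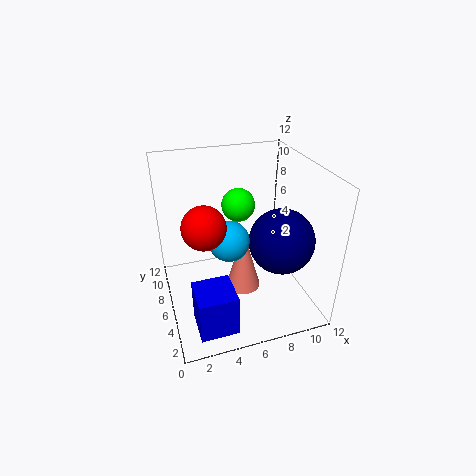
x_1 = 8.5; y_1 = 3; z_1 = 7; x_2 = 4.5; y_2 = 3.5; z_2 = 7.5; x_3 = 6.5; y_3 = 6; z_3 = 1; h_3 = 5.5; x_4 = 1.5; y_4 = 1; z_4 = 0.5; w_4 = 3; d_4 = 3; x_5 = 7; y_5 = 9; z_5 = 7.5; x_6 = 2.5; y_6 = 2.5; z_6 = 9.5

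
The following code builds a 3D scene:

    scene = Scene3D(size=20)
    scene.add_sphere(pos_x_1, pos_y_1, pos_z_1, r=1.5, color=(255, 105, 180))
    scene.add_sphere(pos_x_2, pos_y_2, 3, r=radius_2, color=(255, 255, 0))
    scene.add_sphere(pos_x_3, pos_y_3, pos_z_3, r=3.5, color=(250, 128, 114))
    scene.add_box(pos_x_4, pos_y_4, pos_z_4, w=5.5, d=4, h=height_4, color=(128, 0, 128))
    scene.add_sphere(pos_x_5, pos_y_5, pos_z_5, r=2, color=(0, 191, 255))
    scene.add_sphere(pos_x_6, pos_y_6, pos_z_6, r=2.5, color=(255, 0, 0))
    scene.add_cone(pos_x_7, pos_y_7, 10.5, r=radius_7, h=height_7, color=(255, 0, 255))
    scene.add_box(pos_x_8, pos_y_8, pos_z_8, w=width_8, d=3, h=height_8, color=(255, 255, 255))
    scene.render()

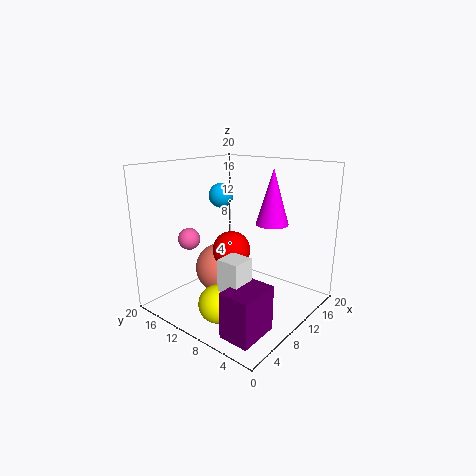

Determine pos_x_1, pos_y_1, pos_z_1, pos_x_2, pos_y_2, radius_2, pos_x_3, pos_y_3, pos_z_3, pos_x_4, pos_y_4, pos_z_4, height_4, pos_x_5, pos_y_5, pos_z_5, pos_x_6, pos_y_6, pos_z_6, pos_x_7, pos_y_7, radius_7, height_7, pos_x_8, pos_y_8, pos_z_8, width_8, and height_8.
pos_x_1 = 5.5, pos_y_1 = 15, pos_z_1 = 10, pos_x_2 = 4, pos_y_2 = 8.5, radius_2 = 2.5, pos_x_3 = 8.5, pos_y_3 = 12, pos_z_3 = 5.5, pos_x_4 = 1.5, pos_y_4 = 2, pos_z_4 = 0.5, height_4 = 6, pos_x_5 = 15.5, pos_y_5 = 18, pos_z_5 = 14, pos_x_6 = 8, pos_y_6 = 9.5, pos_z_6 = 9, pos_x_7 = 17, pos_y_7 = 9, radius_7 = 2.5, height_7 = 8.5, pos_x_8 = 3.5, pos_y_8 = 5, pos_z_8 = 0.5, width_8 = 3, height_8 = 9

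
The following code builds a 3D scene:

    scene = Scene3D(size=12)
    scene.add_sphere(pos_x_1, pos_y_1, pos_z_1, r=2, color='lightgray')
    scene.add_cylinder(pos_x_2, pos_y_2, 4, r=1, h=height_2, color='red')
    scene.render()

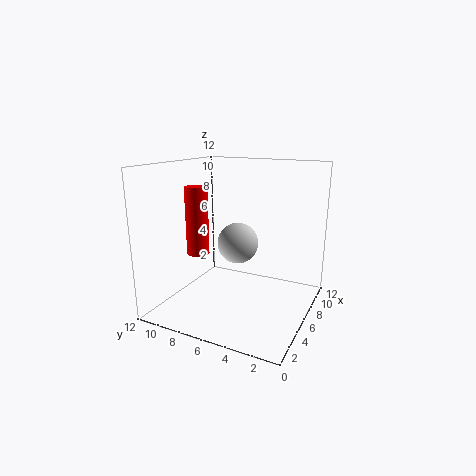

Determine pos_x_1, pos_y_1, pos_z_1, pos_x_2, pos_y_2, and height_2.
pos_x_1 = 10, pos_y_1 = 8, pos_z_1 = 4, pos_x_2 = 6, pos_y_2 = 10, height_2 = 6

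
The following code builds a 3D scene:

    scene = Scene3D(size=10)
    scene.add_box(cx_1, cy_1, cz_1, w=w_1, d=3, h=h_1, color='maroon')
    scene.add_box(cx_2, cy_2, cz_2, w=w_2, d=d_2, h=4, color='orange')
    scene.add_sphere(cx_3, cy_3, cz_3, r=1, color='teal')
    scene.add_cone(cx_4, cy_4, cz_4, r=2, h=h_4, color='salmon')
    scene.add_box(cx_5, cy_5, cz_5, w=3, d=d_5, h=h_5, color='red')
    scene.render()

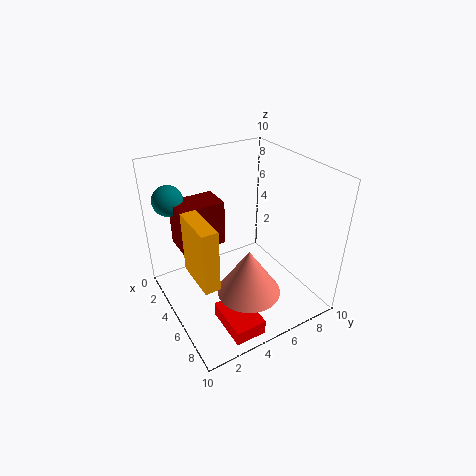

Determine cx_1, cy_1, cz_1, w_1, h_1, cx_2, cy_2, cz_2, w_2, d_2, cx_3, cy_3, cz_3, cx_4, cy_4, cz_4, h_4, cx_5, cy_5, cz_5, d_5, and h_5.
cx_1 = 3
cy_1 = 1
cz_1 = 5
w_1 = 2
h_1 = 3
cx_2 = 5
cy_2 = 1
cz_2 = 4
w_2 = 3
d_2 = 1
cx_3 = 3
cy_3 = 1
cz_3 = 8
cx_4 = 8
cy_4 = 4
cz_4 = 3
h_4 = 3
cx_5 = 7
cy_5 = 2
cz_5 = 1
d_5 = 2
h_5 = 1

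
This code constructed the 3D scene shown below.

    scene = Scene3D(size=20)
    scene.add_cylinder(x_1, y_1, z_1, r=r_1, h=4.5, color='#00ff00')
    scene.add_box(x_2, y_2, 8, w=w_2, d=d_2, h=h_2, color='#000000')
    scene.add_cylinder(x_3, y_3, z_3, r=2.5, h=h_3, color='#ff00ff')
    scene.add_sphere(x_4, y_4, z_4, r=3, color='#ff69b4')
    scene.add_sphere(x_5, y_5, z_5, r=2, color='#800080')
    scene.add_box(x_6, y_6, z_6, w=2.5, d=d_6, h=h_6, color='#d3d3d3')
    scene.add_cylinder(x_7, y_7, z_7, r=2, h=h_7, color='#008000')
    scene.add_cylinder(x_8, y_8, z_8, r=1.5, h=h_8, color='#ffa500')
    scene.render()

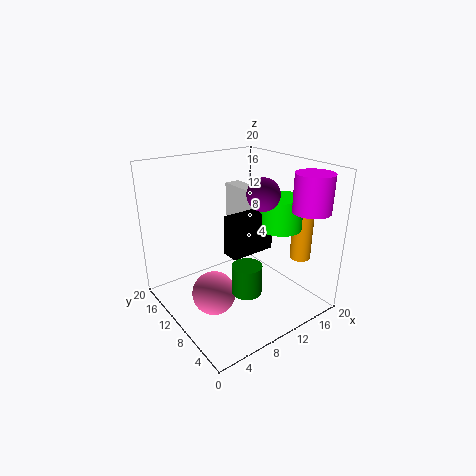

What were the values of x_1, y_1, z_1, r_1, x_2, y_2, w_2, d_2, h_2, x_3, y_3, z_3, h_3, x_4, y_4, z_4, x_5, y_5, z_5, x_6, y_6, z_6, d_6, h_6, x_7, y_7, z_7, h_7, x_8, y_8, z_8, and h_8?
x_1 = 15.5, y_1 = 7.5, z_1 = 11, r_1 = 3, x_2 = 8, y_2 = 8, w_2 = 6.5, d_2 = 2.5, h_2 = 5.5, x_3 = 16.5, y_3 = 3, z_3 = 14.5, h_3 = 5, x_4 = 5.5, y_4 = 9.5, z_4 = 3, x_5 = 10, y_5 = 5, z_5 = 17.5, x_6 = 14.5, y_6 = 12.5, z_6 = 9.5, d_6 = 7, h_6 = 5.5, x_7 = 8.5, y_7 = 6, z_7 = 4, h_7 = 4, x_8 = 18.5, y_8 = 6, z_8 = 6, h_8 = 8.5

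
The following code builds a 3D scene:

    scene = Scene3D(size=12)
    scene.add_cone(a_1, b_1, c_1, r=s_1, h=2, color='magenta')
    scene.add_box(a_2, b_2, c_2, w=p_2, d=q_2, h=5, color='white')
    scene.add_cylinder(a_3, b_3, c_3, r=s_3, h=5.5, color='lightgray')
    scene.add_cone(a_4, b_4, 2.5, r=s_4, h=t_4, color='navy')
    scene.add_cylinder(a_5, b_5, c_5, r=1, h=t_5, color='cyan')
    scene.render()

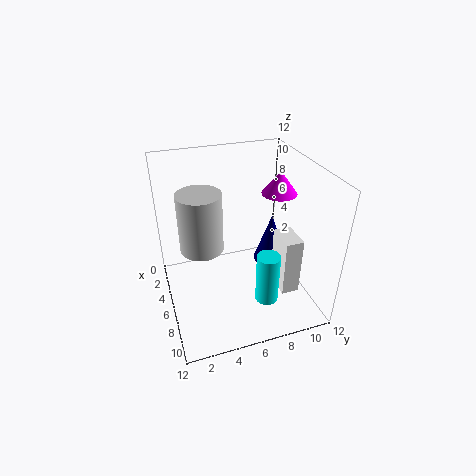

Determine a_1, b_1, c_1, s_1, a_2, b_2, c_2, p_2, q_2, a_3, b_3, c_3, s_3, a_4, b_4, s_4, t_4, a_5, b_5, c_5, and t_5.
a_1 = 5, b_1 = 10, c_1 = 9, s_1 = 1.5, a_2 = 6.5, b_2 = 9, c_2 = 1.5, p_2 = 2.5, q_2 = 1.5, a_3 = 3, b_3 = 3.5, c_3 = 3.5, s_3 = 2, a_4 = 5, b_4 = 9.5, s_4 = 1.5, t_4 = 4.5, a_5 = 8, b_5 = 8, c_5 = 0.5, t_5 = 4.5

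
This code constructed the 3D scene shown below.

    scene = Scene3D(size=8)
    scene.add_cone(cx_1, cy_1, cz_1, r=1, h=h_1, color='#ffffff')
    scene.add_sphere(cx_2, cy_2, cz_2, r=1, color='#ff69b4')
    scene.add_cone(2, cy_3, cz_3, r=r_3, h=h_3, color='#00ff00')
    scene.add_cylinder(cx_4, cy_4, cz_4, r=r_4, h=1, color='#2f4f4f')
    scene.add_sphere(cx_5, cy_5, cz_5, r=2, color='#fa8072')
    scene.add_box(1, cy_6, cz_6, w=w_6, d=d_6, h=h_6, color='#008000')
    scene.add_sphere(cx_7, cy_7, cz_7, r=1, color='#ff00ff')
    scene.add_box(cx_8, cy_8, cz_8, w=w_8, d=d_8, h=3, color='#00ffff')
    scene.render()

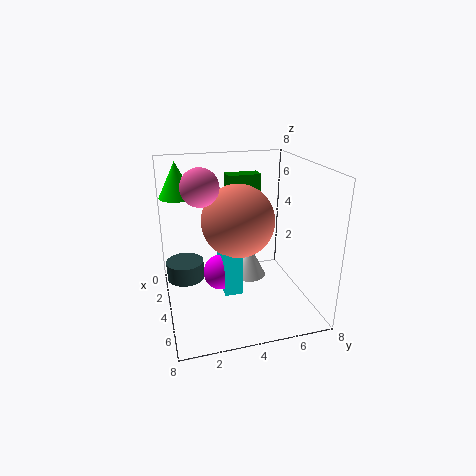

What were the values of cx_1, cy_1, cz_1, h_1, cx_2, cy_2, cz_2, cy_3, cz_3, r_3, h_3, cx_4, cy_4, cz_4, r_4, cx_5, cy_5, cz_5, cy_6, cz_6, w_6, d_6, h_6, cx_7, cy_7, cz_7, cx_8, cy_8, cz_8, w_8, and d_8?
cx_1 = 3; cy_1 = 5; cz_1 = 1; h_1 = 2; cx_2 = 4; cy_2 = 2; cz_2 = 7; cy_3 = 1; cz_3 = 6; r_3 = 1; h_3 = 2; cx_4 = 4; cy_4 = 1; cz_4 = 2; r_4 = 1; cx_5 = 4; cy_5 = 4; cz_5 = 5; cy_6 = 4; cz_6 = 5; w_6 = 1; d_6 = 2; h_6 = 2; cx_7 = 4; cy_7 = 3; cz_7 = 2; cx_8 = 3; cy_8 = 3; cz_8 = 1; w_8 = 2; d_8 = 1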